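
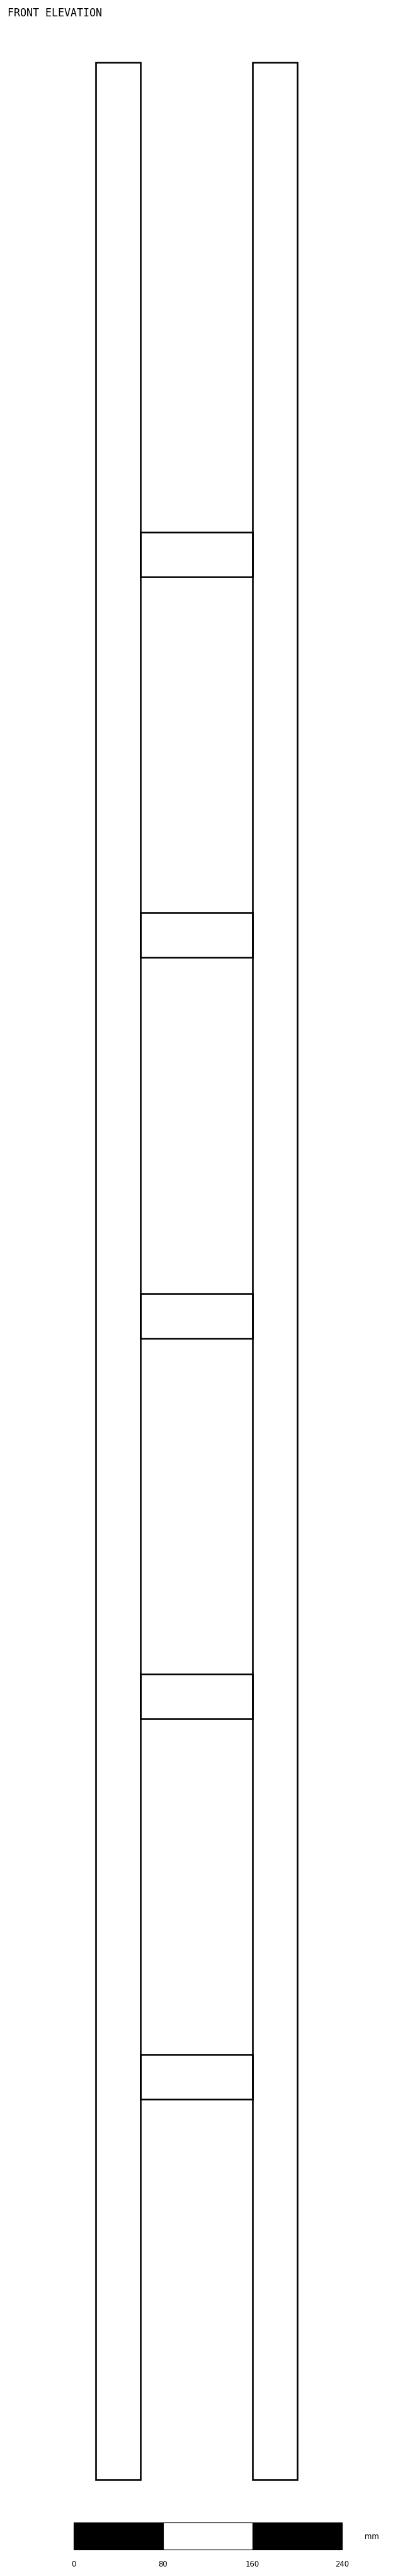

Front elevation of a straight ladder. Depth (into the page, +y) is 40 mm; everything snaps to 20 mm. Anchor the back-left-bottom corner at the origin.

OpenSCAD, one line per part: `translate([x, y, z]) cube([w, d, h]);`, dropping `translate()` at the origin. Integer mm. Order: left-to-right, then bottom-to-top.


cube([40, 40, 2160]);
translate([40, 0, 340]) cube([100, 40, 40]);
translate([40, 0, 680]) cube([100, 40, 40]);
translate([40, 0, 1020]) cube([100, 40, 40]);
translate([40, 0, 1360]) cube([100, 40, 40]);
translate([40, 0, 1700]) cube([100, 40, 40]);
translate([140, 0, 0]) cube([40, 40, 2160]);


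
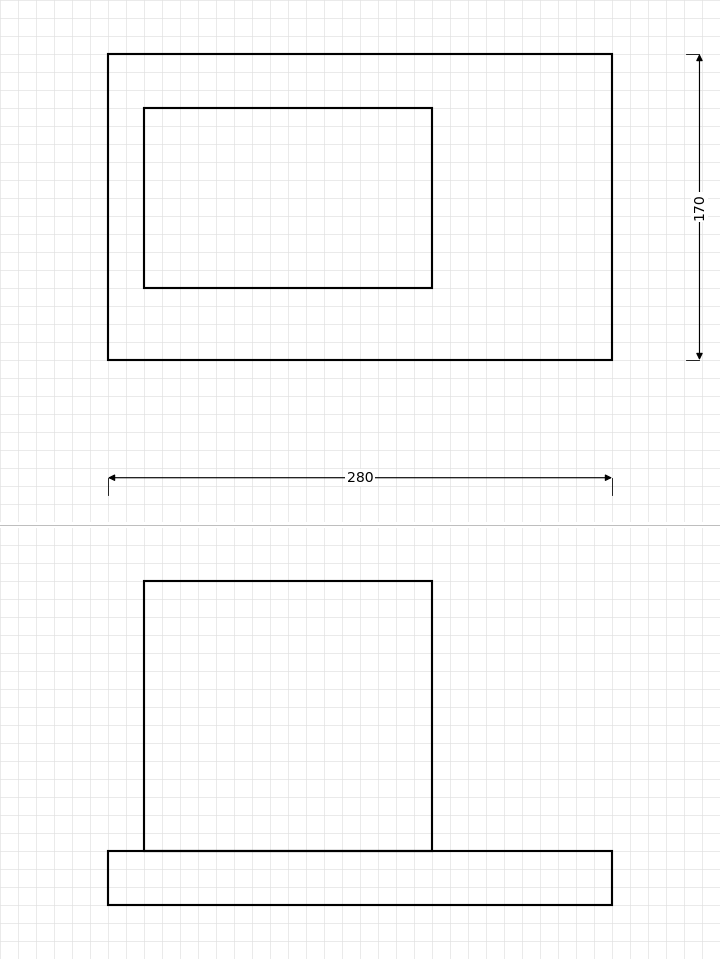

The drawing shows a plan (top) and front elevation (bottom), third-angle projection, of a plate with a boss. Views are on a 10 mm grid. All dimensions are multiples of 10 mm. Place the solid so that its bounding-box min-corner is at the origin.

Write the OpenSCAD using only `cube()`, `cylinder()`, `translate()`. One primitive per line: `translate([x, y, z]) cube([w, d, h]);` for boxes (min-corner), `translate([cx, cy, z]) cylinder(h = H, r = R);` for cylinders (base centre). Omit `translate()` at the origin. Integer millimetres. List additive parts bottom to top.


cube([280, 170, 30]);
translate([20, 40, 30]) cube([160, 100, 150]);


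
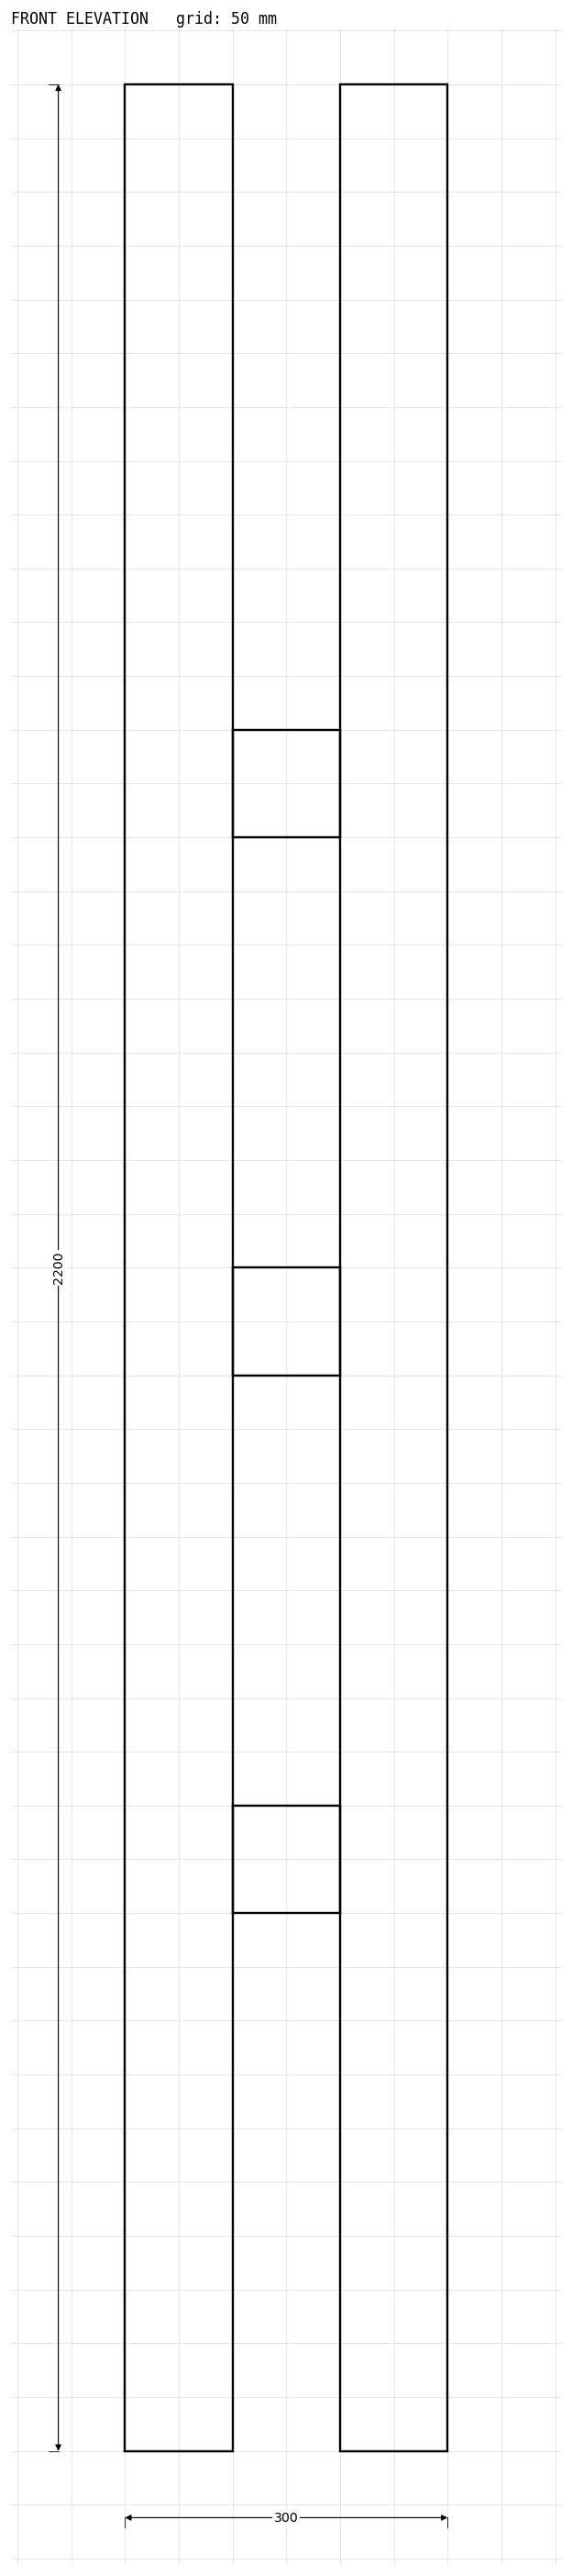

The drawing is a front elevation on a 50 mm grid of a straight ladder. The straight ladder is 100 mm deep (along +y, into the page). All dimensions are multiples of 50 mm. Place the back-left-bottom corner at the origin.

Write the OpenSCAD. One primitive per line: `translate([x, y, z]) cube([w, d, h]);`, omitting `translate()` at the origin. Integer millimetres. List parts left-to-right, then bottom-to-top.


cube([100, 100, 2200]);
translate([100, 0, 500]) cube([100, 100, 100]);
translate([100, 0, 1000]) cube([100, 100, 100]);
translate([100, 0, 1500]) cube([100, 100, 100]);
translate([200, 0, 0]) cube([100, 100, 2200]);


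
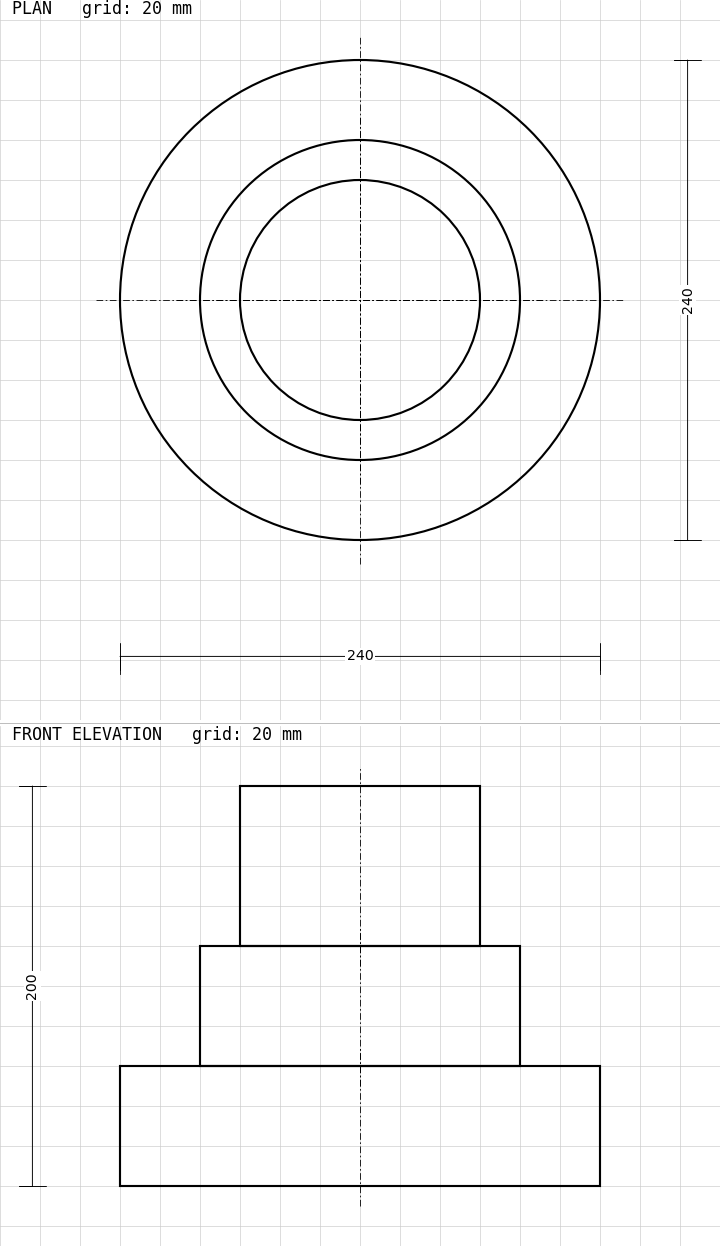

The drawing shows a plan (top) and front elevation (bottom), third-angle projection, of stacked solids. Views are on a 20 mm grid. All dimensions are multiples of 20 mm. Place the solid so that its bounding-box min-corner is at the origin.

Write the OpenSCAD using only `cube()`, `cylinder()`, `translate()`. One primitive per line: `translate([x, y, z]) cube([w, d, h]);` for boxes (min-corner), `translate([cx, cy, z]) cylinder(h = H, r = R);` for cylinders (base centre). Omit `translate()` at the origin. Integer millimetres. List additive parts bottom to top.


translate([120, 120, 0]) cylinder(h = 60, r = 120);
translate([120, 120, 60]) cylinder(h = 60, r = 80);
translate([120, 120, 120]) cylinder(h = 80, r = 60);


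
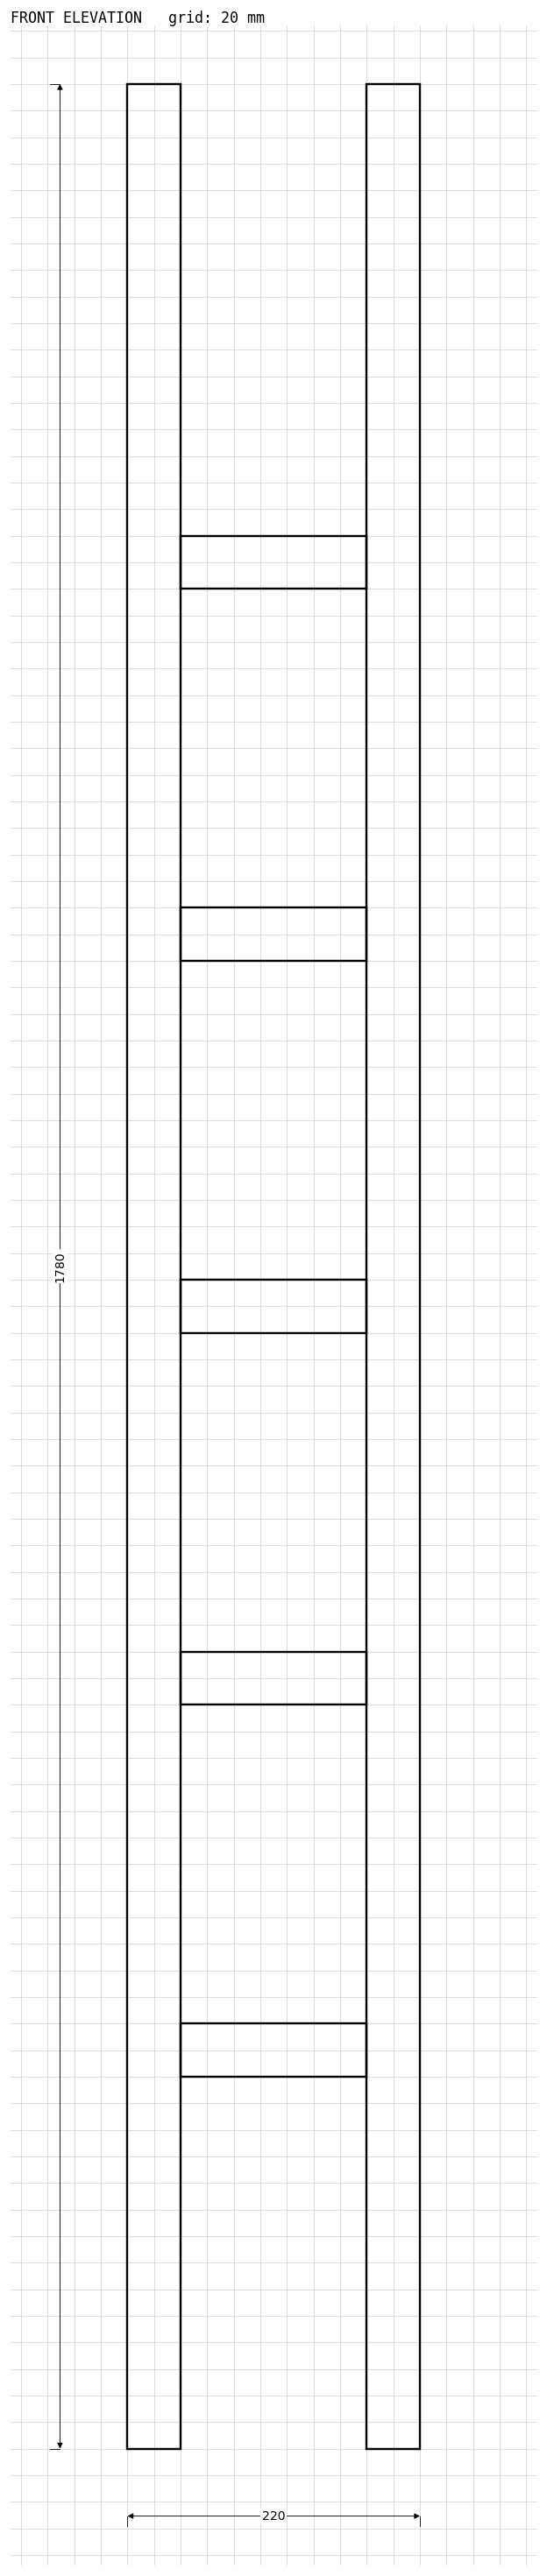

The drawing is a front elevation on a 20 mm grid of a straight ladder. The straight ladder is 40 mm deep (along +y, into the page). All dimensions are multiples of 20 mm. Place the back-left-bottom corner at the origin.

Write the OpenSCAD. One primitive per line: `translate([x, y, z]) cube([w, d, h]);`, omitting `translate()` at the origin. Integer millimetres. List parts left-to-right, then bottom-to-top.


cube([40, 40, 1780]);
translate([40, 0, 280]) cube([140, 40, 40]);
translate([40, 0, 560]) cube([140, 40, 40]);
translate([40, 0, 840]) cube([140, 40, 40]);
translate([40, 0, 1120]) cube([140, 40, 40]);
translate([40, 0, 1400]) cube([140, 40, 40]);
translate([180, 0, 0]) cube([40, 40, 1780]);


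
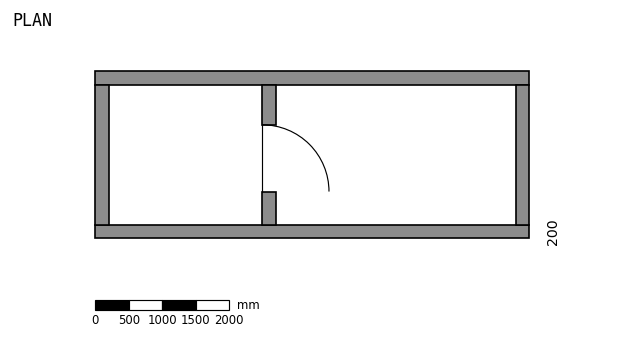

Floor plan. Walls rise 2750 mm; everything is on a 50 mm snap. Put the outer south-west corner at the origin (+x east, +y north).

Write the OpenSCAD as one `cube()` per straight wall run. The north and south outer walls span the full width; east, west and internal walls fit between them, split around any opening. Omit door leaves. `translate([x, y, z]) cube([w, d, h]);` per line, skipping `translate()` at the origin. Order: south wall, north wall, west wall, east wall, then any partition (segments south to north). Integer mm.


cube([6500, 200, 2750]);
translate([0, 2300, 0]) cube([6500, 200, 2750]);
translate([0, 200, 0]) cube([200, 2100, 2750]);
translate([6300, 200, 0]) cube([200, 2100, 2750]);
translate([2500, 200, 0]) cube([200, 500, 2750]);
translate([2500, 1700, 0]) cube([200, 600, 2750]);


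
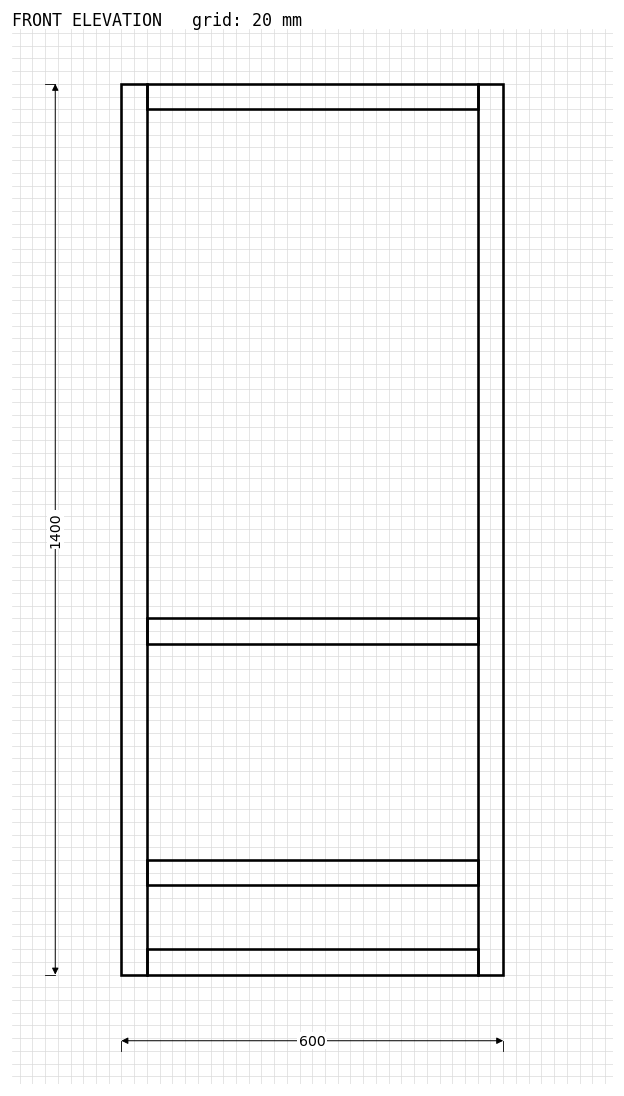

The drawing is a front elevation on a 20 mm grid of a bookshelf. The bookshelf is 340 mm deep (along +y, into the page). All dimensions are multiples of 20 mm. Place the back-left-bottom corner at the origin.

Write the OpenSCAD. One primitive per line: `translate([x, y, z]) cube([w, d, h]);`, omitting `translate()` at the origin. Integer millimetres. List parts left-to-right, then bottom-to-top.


cube([40, 340, 1400]);
translate([40, 0, 0]) cube([520, 340, 40]);
translate([40, 0, 140]) cube([520, 340, 40]);
translate([40, 0, 520]) cube([520, 340, 40]);
translate([40, 0, 1360]) cube([520, 340, 40]);
translate([560, 0, 0]) cube([40, 340, 1400]);


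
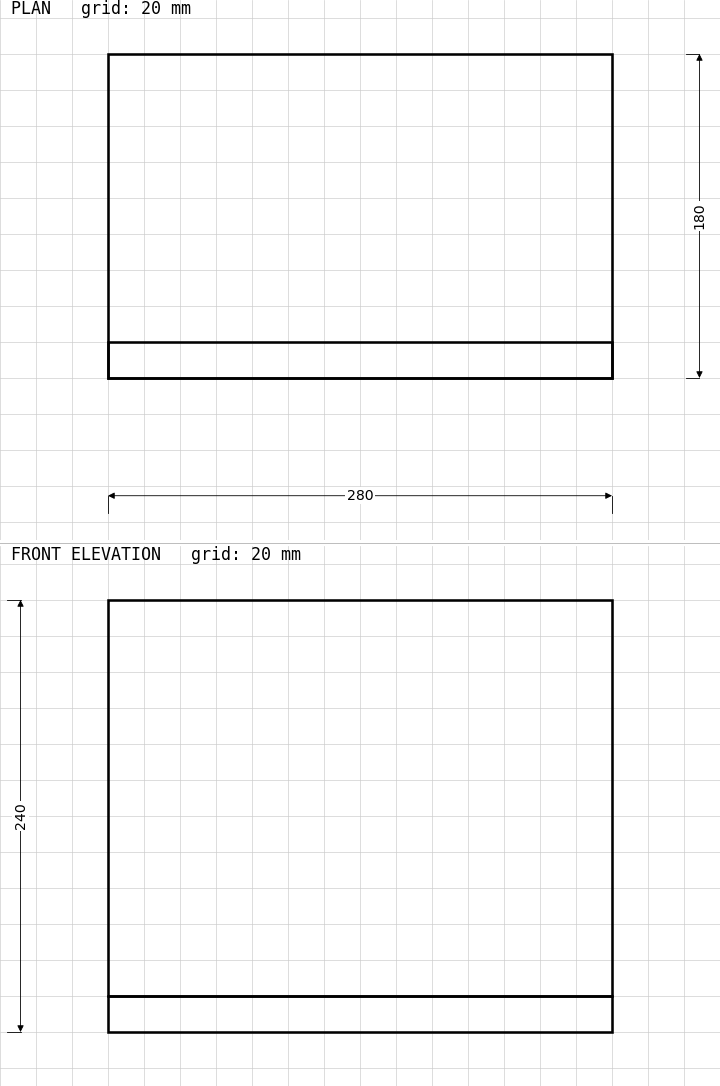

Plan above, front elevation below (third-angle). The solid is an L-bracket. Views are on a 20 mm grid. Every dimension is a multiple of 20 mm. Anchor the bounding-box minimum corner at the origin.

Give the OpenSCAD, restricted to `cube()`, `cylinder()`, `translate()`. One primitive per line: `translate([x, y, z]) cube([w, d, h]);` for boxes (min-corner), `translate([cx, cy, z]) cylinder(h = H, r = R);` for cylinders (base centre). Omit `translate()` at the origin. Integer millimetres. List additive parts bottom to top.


cube([280, 180, 20]);
translate([0, 0, 20]) cube([280, 20, 220]);


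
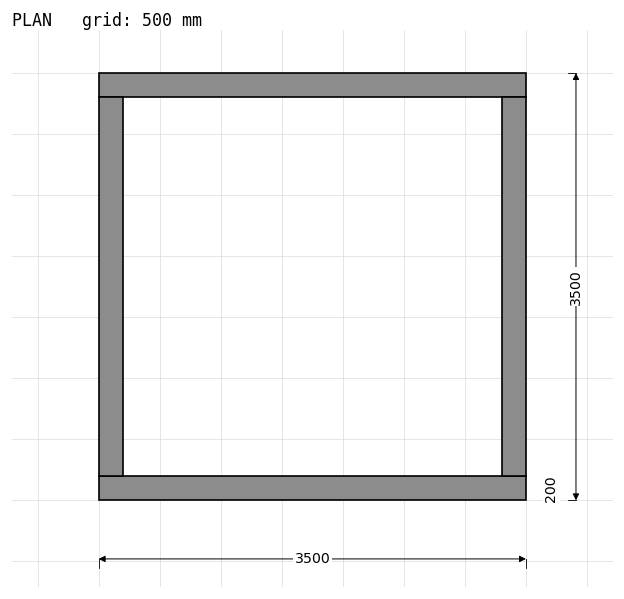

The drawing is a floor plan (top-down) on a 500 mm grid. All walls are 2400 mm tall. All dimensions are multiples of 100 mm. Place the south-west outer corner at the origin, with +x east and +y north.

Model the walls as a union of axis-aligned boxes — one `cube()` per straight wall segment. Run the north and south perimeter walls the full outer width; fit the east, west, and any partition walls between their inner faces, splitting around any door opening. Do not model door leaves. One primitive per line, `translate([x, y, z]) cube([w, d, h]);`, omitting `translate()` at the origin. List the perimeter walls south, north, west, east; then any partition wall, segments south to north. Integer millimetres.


cube([3500, 200, 2400]);
translate([0, 3300, 0]) cube([3500, 200, 2400]);
translate([0, 200, 0]) cube([200, 3100, 2400]);
translate([3300, 200, 0]) cube([200, 3100, 2400]);


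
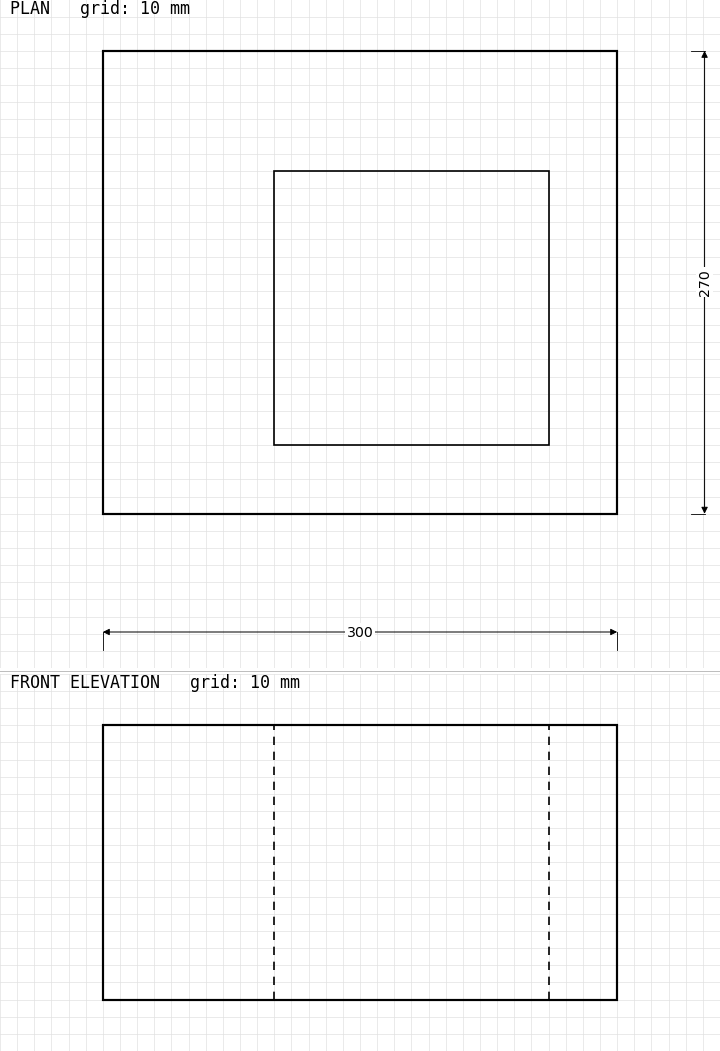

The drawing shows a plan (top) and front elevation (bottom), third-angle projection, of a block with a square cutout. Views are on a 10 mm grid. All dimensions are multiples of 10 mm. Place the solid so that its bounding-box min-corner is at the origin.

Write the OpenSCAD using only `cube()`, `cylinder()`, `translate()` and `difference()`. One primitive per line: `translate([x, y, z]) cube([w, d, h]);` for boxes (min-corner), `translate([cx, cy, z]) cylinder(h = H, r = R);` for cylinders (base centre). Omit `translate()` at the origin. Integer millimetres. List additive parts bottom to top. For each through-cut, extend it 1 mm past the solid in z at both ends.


difference() {
  cube([300, 270, 160]);
  translate([100, 40, -1]) cube([160, 160, 162]);
}


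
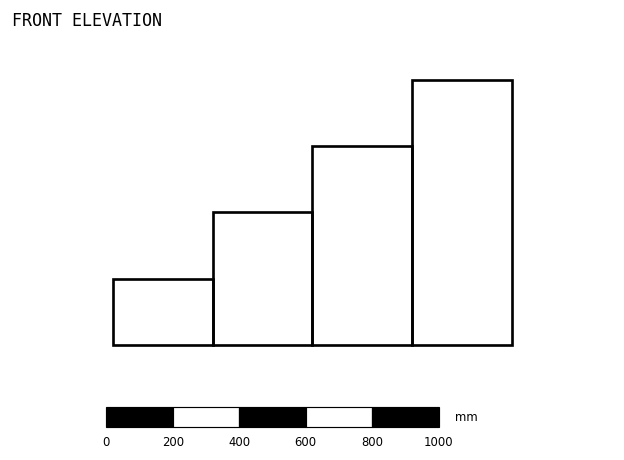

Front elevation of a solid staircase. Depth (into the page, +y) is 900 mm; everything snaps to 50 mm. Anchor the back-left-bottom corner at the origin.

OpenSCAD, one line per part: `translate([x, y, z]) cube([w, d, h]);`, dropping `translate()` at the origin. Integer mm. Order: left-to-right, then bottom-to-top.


cube([300, 900, 200]);
translate([300, 0, 0]) cube([300, 900, 400]);
translate([600, 0, 0]) cube([300, 900, 600]);
translate([900, 0, 0]) cube([300, 900, 800]);


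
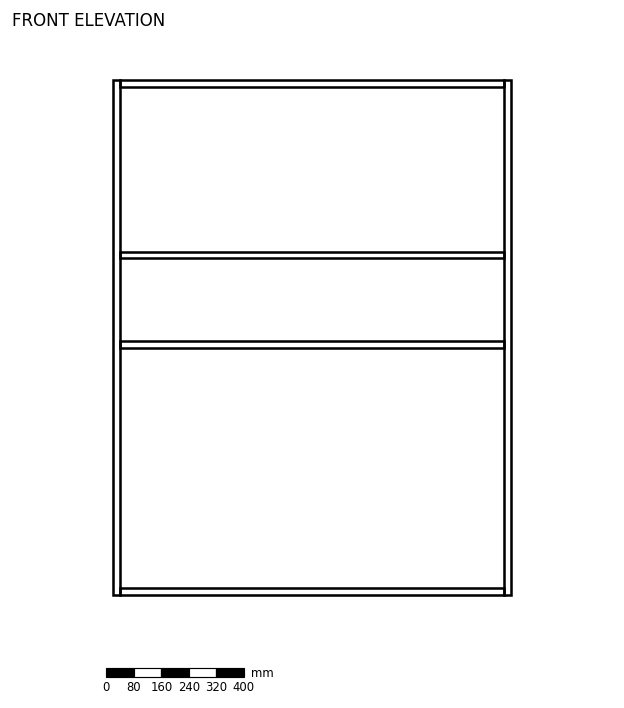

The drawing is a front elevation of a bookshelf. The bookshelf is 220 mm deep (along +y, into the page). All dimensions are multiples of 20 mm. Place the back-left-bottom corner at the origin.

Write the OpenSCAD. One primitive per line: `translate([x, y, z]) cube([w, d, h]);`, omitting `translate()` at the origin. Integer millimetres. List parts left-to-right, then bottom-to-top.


cube([20, 220, 1500]);
translate([20, 0, 0]) cube([1120, 220, 20]);
translate([20, 0, 720]) cube([1120, 220, 20]);
translate([20, 0, 980]) cube([1120, 220, 20]);
translate([20, 0, 1480]) cube([1120, 220, 20]);
translate([1140, 0, 0]) cube([20, 220, 1500]);


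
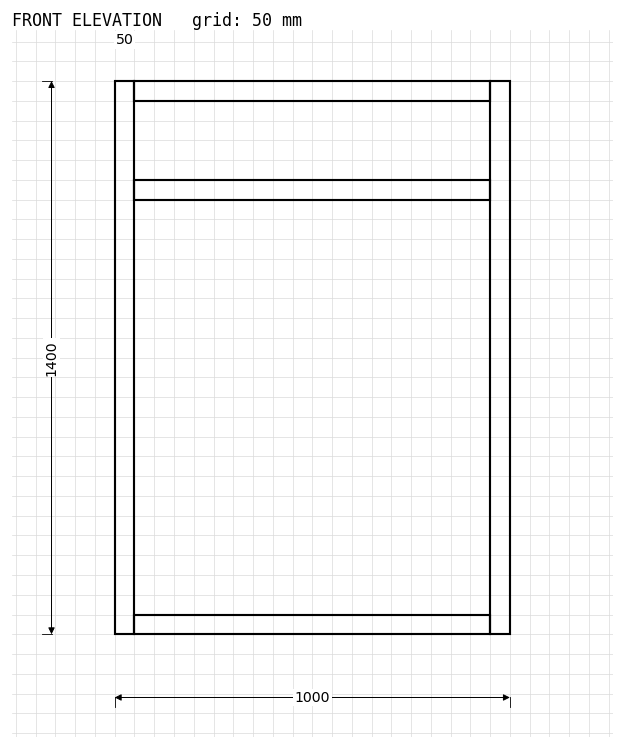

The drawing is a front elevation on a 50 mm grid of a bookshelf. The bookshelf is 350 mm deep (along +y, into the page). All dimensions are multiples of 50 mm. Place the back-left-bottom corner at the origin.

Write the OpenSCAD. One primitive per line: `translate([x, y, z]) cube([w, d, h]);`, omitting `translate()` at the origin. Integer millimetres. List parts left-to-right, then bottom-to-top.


cube([50, 350, 1400]);
translate([50, 0, 0]) cube([900, 350, 50]);
translate([50, 0, 1100]) cube([900, 350, 50]);
translate([50, 0, 1350]) cube([900, 350, 50]);
translate([950, 0, 0]) cube([50, 350, 1400]);


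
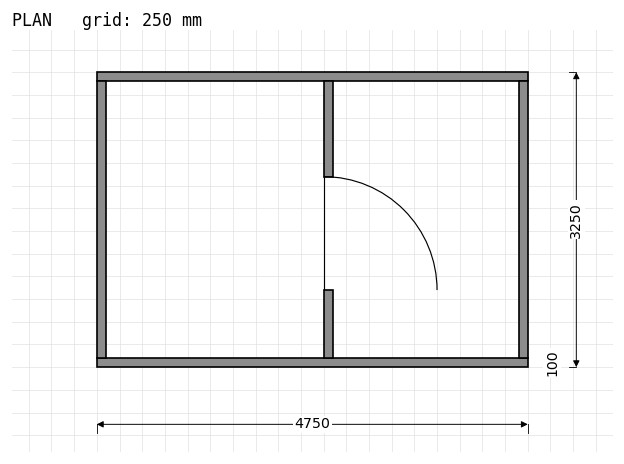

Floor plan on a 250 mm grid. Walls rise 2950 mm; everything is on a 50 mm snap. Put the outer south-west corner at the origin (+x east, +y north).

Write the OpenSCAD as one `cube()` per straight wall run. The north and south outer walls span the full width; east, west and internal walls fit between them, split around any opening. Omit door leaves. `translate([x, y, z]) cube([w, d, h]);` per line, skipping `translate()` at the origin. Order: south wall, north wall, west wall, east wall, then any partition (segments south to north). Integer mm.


cube([4750, 100, 2950]);
translate([0, 3150, 0]) cube([4750, 100, 2950]);
translate([0, 100, 0]) cube([100, 3050, 2950]);
translate([4650, 100, 0]) cube([100, 3050, 2950]);
translate([2500, 100, 0]) cube([100, 750, 2950]);
translate([2500, 2100, 0]) cube([100, 1050, 2950]);


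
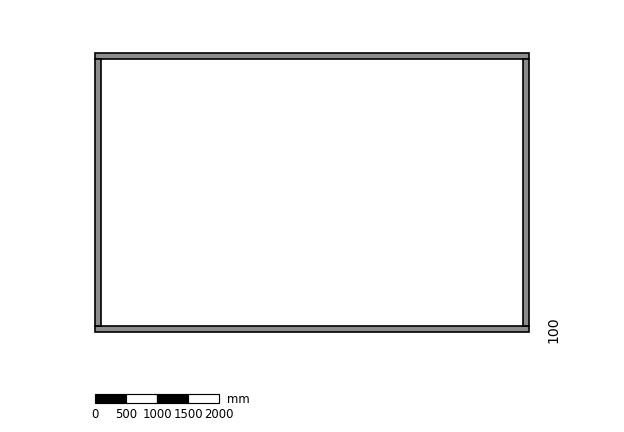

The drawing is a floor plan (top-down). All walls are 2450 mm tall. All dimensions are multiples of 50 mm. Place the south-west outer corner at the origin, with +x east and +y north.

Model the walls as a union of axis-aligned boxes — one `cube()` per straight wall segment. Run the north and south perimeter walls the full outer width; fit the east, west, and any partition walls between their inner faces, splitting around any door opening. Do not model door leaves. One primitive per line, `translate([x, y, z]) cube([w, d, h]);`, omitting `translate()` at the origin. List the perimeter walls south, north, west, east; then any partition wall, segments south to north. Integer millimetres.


cube([7000, 100, 2450]);
translate([0, 4400, 0]) cube([7000, 100, 2450]);
translate([0, 100, 0]) cube([100, 4300, 2450]);
translate([6900, 100, 0]) cube([100, 4300, 2450]);


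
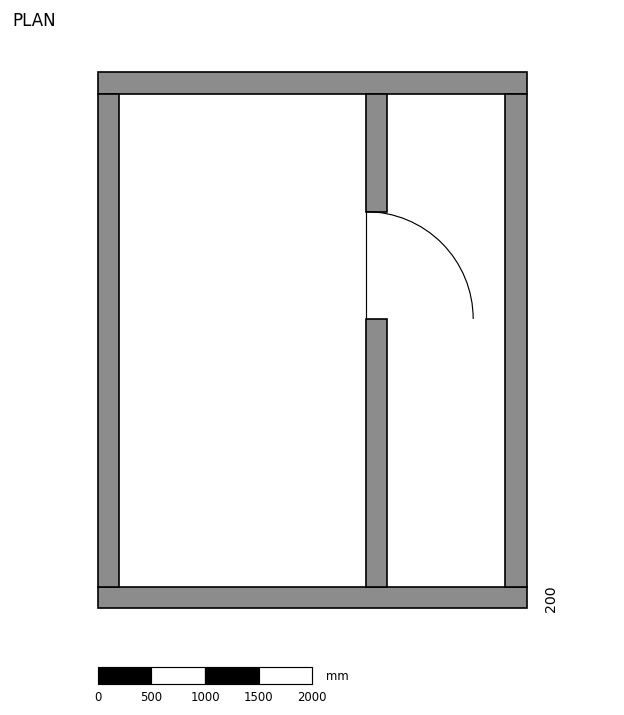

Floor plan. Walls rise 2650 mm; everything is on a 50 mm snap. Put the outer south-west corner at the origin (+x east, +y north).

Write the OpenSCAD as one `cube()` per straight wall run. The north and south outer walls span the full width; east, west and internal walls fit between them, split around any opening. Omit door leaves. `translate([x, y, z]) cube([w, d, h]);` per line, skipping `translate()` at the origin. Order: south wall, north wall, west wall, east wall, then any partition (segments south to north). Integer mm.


cube([4000, 200, 2650]);
translate([0, 4800, 0]) cube([4000, 200, 2650]);
translate([0, 200, 0]) cube([200, 4600, 2650]);
translate([3800, 200, 0]) cube([200, 4600, 2650]);
translate([2500, 200, 0]) cube([200, 2500, 2650]);
translate([2500, 3700, 0]) cube([200, 1100, 2650]);


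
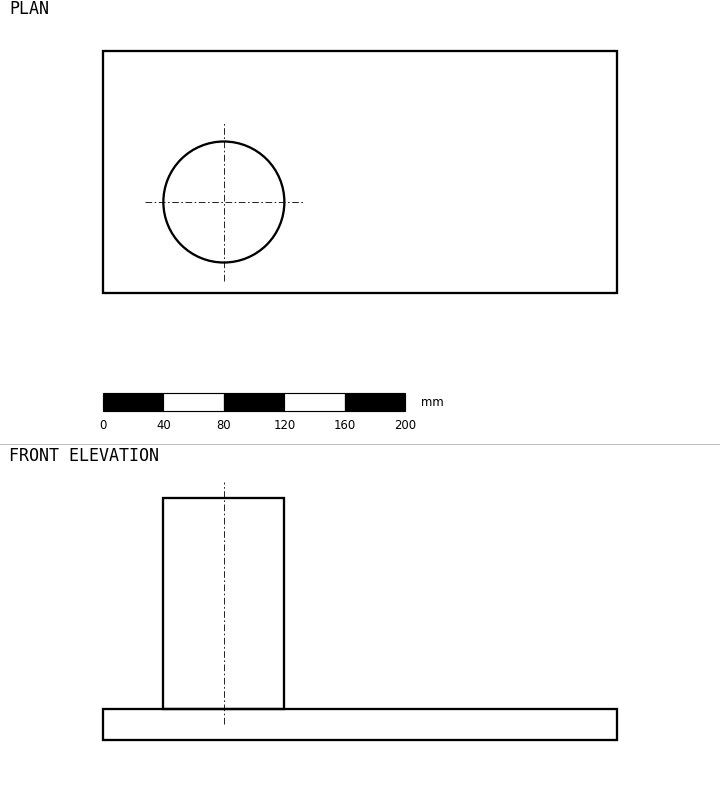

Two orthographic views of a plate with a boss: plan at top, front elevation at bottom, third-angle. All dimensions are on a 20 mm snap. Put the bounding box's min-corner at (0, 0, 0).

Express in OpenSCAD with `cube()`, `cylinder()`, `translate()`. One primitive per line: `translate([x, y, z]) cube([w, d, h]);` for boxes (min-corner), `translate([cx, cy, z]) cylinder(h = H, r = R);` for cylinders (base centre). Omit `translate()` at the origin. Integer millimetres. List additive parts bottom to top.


cube([340, 160, 20]);
translate([80, 60, 20]) cylinder(h = 140, r = 40);


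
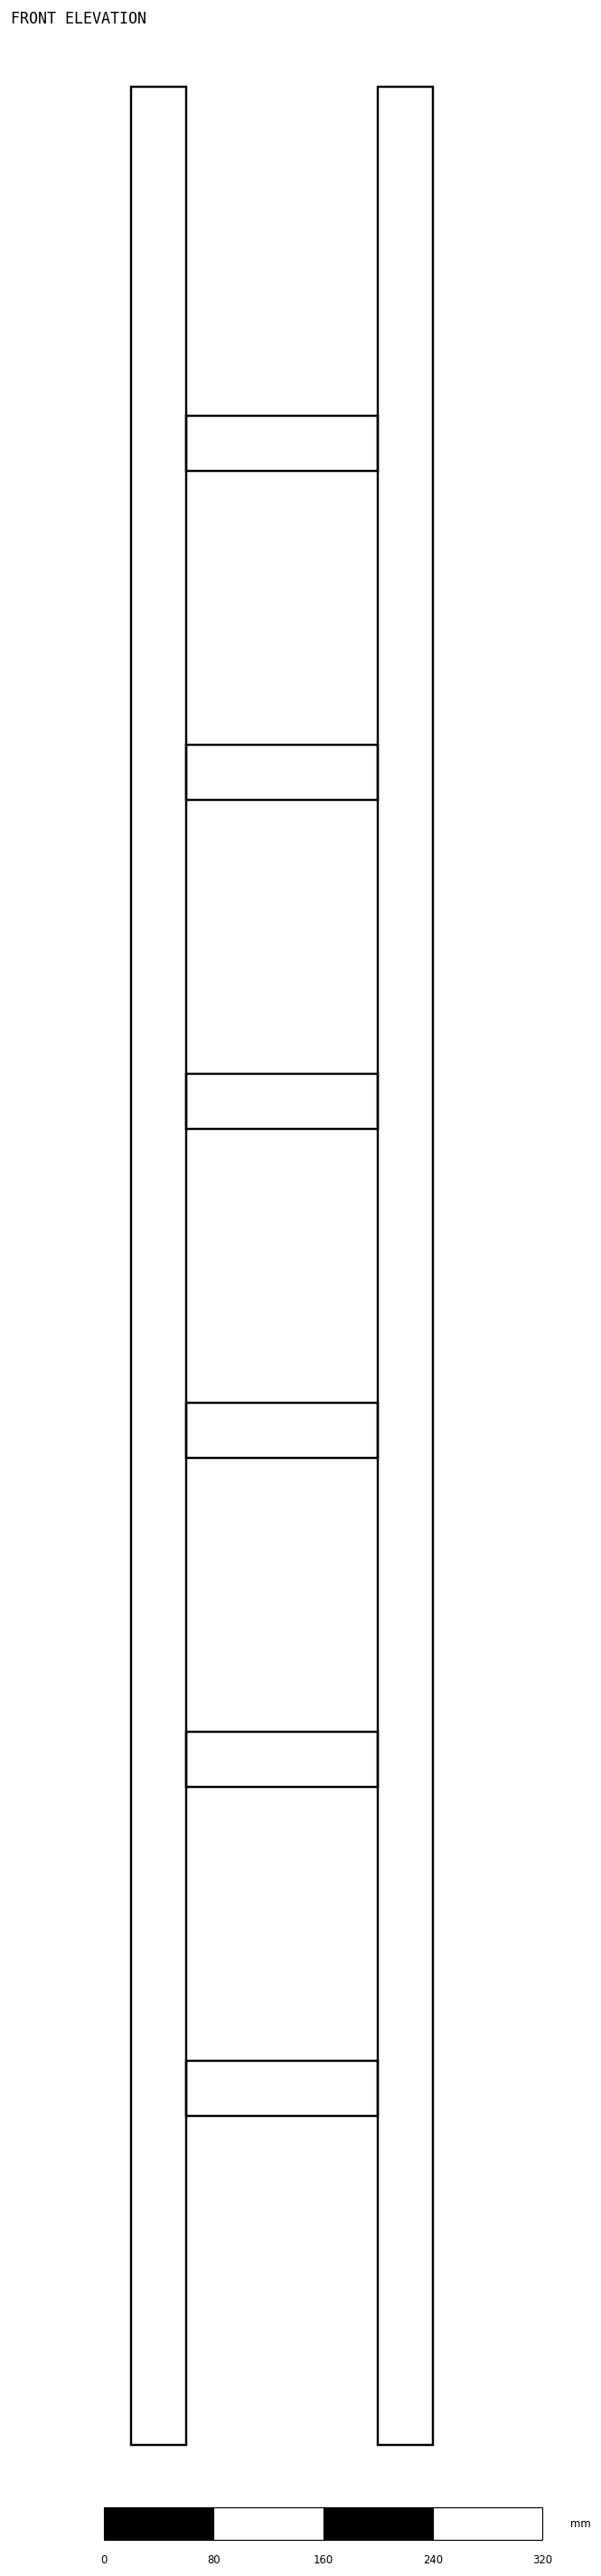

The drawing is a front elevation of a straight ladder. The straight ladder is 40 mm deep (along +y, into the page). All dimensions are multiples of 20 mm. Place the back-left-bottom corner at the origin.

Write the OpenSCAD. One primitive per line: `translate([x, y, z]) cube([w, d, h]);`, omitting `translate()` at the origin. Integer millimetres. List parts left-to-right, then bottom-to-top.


cube([40, 40, 1720]);
translate([40, 0, 240]) cube([140, 40, 40]);
translate([40, 0, 480]) cube([140, 40, 40]);
translate([40, 0, 720]) cube([140, 40, 40]);
translate([40, 0, 960]) cube([140, 40, 40]);
translate([40, 0, 1200]) cube([140, 40, 40]);
translate([40, 0, 1440]) cube([140, 40, 40]);
translate([180, 0, 0]) cube([40, 40, 1720]);


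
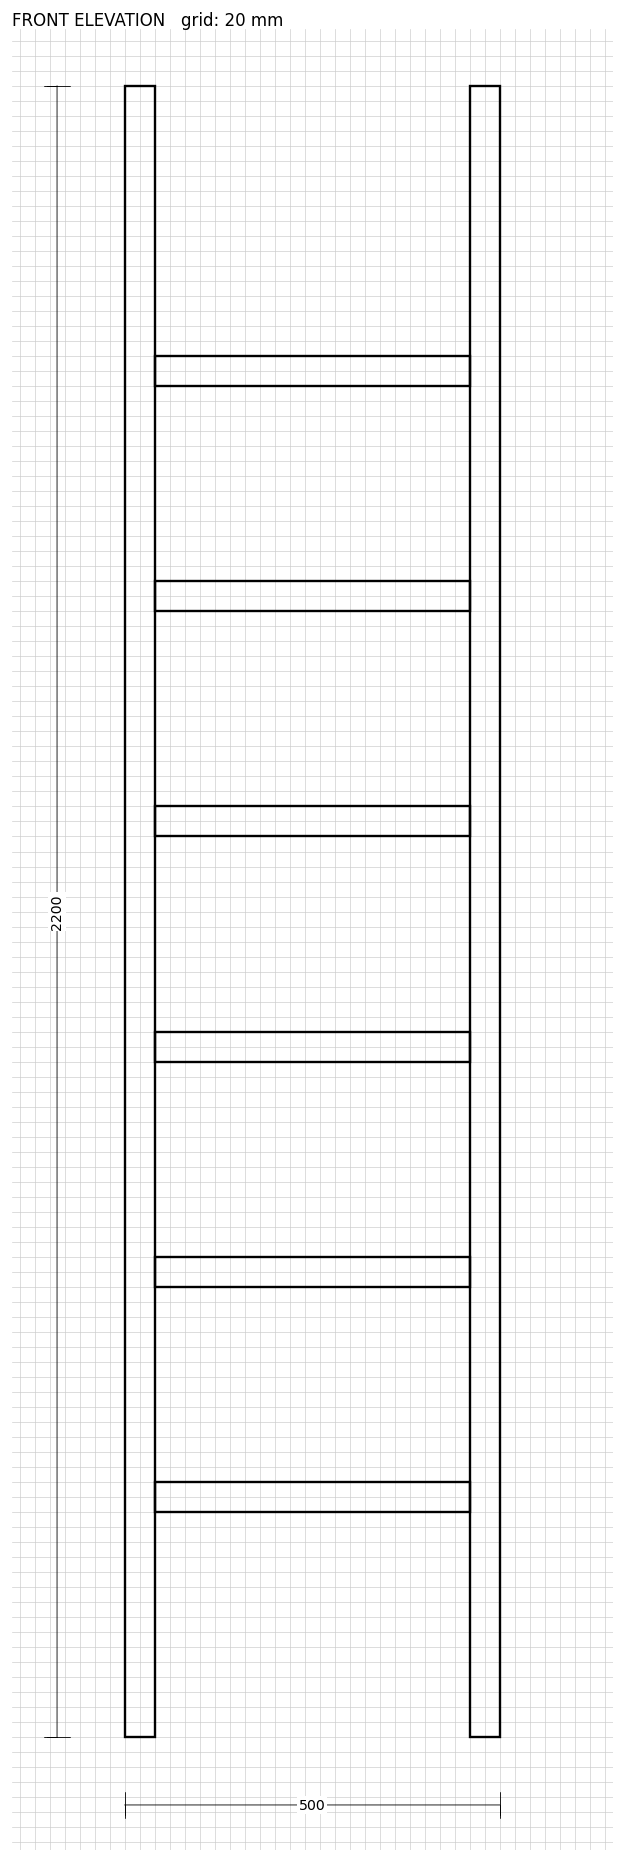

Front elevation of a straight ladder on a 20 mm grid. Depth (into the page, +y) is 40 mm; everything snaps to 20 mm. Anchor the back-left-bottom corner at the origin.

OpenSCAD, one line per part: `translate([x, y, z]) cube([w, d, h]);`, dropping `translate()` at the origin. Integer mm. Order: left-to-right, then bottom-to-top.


cube([40, 40, 2200]);
translate([40, 0, 300]) cube([420, 40, 40]);
translate([40, 0, 600]) cube([420, 40, 40]);
translate([40, 0, 900]) cube([420, 40, 40]);
translate([40, 0, 1200]) cube([420, 40, 40]);
translate([40, 0, 1500]) cube([420, 40, 40]);
translate([40, 0, 1800]) cube([420, 40, 40]);
translate([460, 0, 0]) cube([40, 40, 2200]);


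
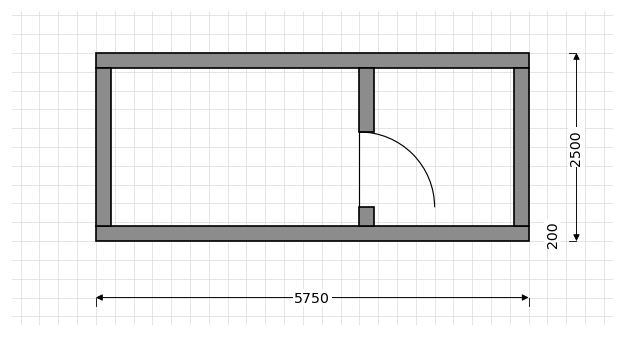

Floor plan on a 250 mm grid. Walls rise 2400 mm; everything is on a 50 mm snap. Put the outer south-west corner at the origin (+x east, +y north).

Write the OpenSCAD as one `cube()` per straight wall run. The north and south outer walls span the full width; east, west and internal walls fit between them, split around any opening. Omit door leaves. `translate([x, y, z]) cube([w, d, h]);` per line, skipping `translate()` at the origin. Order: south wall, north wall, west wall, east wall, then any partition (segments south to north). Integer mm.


cube([5750, 200, 2400]);
translate([0, 2300, 0]) cube([5750, 200, 2400]);
translate([0, 200, 0]) cube([200, 2100, 2400]);
translate([5550, 200, 0]) cube([200, 2100, 2400]);
translate([3500, 200, 0]) cube([200, 250, 2400]);
translate([3500, 1450, 0]) cube([200, 850, 2400]);


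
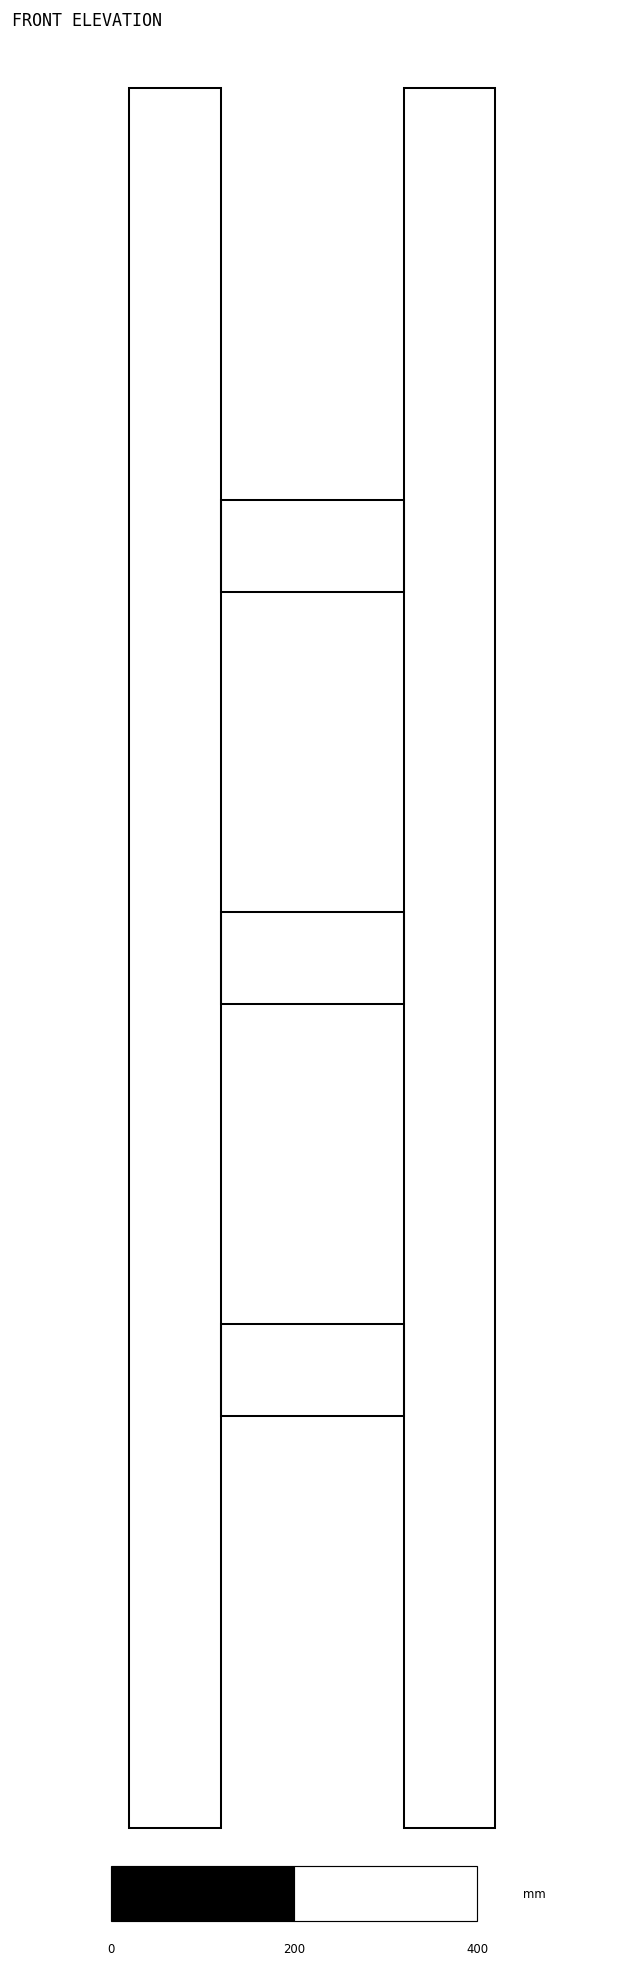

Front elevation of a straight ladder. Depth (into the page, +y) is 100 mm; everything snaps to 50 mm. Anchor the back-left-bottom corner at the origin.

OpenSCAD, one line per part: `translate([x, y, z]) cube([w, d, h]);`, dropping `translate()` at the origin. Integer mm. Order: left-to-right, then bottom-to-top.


cube([100, 100, 1900]);
translate([100, 0, 450]) cube([200, 100, 100]);
translate([100, 0, 900]) cube([200, 100, 100]);
translate([100, 0, 1350]) cube([200, 100, 100]);
translate([300, 0, 0]) cube([100, 100, 1900]);


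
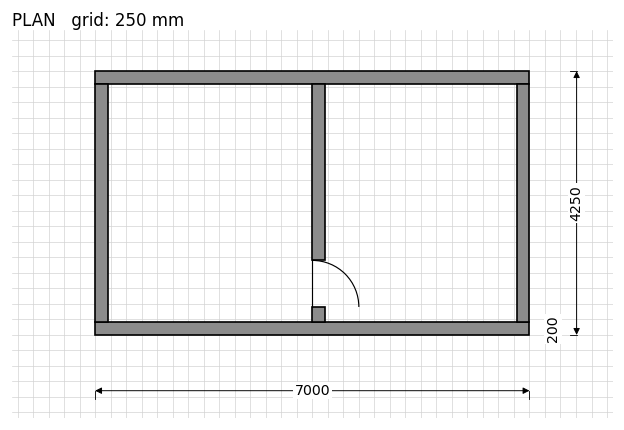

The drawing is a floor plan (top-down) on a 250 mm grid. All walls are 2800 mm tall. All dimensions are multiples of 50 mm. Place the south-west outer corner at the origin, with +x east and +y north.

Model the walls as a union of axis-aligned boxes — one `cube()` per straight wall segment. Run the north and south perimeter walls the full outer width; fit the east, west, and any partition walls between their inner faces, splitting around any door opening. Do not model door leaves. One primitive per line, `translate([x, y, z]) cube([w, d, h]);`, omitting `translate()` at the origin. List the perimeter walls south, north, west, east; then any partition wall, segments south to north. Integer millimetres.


cube([7000, 200, 2800]);
translate([0, 4050, 0]) cube([7000, 200, 2800]);
translate([0, 200, 0]) cube([200, 3850, 2800]);
translate([6800, 200, 0]) cube([200, 3850, 2800]);
translate([3500, 200, 0]) cube([200, 250, 2800]);
translate([3500, 1200, 0]) cube([200, 2850, 2800]);


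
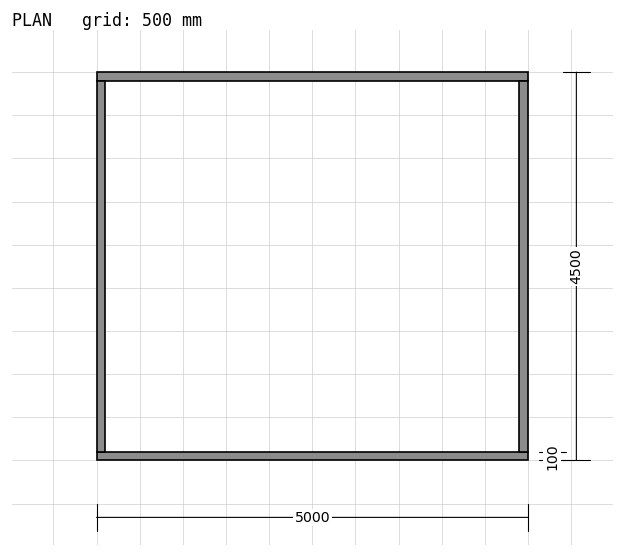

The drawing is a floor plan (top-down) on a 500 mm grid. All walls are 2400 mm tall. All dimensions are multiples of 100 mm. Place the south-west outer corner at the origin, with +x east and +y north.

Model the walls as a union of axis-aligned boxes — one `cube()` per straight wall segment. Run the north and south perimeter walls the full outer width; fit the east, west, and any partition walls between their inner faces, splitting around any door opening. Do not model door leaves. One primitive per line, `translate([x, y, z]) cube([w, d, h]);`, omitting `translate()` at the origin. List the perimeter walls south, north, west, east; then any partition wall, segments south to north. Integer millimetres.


cube([5000, 100, 2400]);
translate([0, 4400, 0]) cube([5000, 100, 2400]);
translate([0, 100, 0]) cube([100, 4300, 2400]);
translate([4900, 100, 0]) cube([100, 4300, 2400]);


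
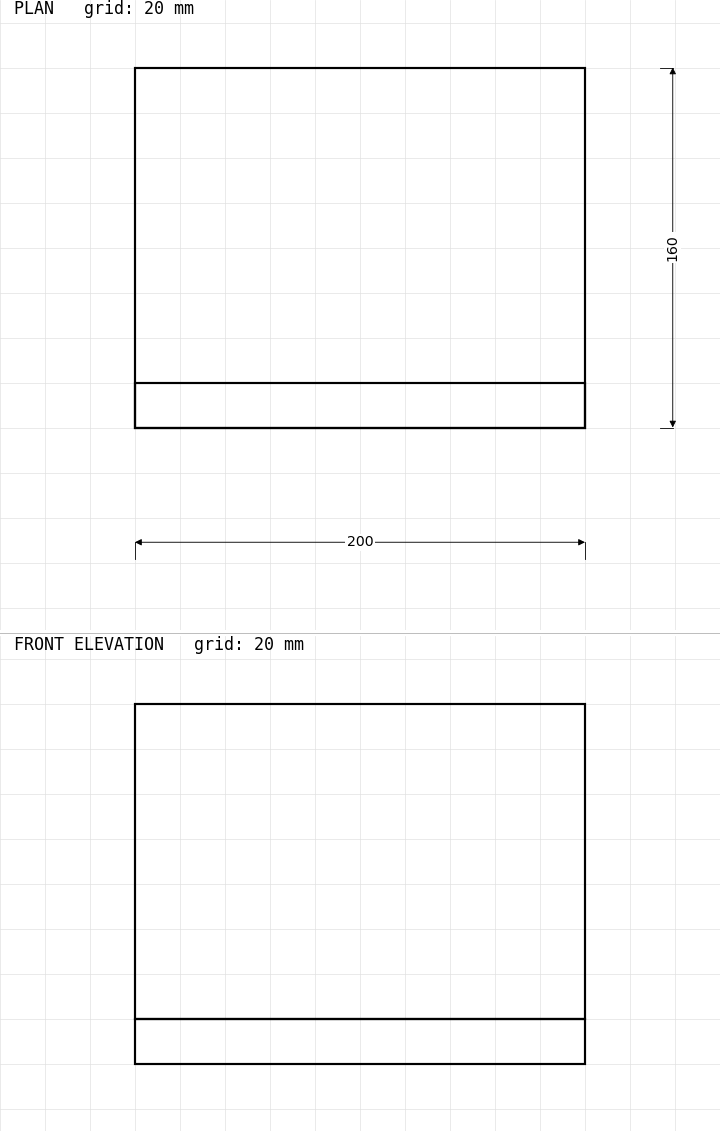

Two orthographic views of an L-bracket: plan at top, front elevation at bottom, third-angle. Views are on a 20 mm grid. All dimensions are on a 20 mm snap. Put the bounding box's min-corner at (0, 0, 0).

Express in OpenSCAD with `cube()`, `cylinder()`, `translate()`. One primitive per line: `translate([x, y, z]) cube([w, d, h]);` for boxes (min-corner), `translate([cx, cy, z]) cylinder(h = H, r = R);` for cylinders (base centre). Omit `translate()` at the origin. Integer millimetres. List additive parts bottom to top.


cube([200, 160, 20]);
translate([0, 0, 20]) cube([200, 20, 140]);


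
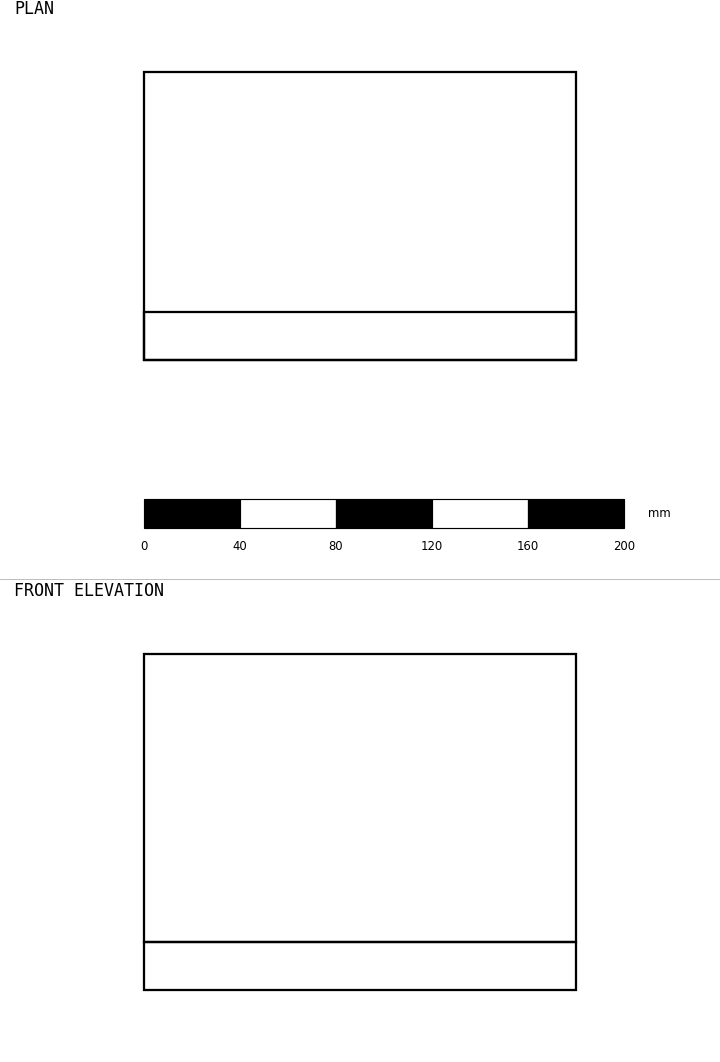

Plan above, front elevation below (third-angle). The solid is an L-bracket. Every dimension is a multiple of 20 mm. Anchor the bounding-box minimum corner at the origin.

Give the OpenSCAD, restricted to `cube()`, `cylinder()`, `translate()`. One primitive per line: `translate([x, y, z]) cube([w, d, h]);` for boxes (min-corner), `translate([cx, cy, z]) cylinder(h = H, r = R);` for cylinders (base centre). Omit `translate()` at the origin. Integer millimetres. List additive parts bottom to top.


cube([180, 120, 20]);
translate([0, 0, 20]) cube([180, 20, 120]);


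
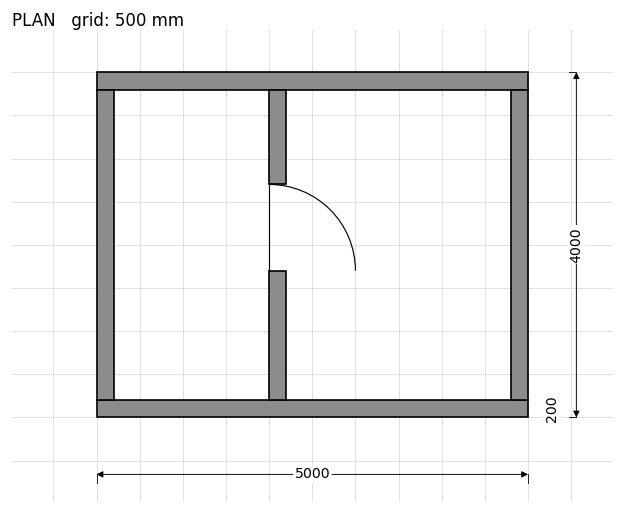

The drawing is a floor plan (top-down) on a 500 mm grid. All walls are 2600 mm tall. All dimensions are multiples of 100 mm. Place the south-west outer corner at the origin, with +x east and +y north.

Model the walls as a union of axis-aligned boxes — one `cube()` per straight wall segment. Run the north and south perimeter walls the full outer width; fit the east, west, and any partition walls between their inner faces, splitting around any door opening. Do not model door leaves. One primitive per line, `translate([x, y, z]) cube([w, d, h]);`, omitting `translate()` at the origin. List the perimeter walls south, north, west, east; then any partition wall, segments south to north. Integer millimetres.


cube([5000, 200, 2600]);
translate([0, 3800, 0]) cube([5000, 200, 2600]);
translate([0, 200, 0]) cube([200, 3600, 2600]);
translate([4800, 200, 0]) cube([200, 3600, 2600]);
translate([2000, 200, 0]) cube([200, 1500, 2600]);
translate([2000, 2700, 0]) cube([200, 1100, 2600]);


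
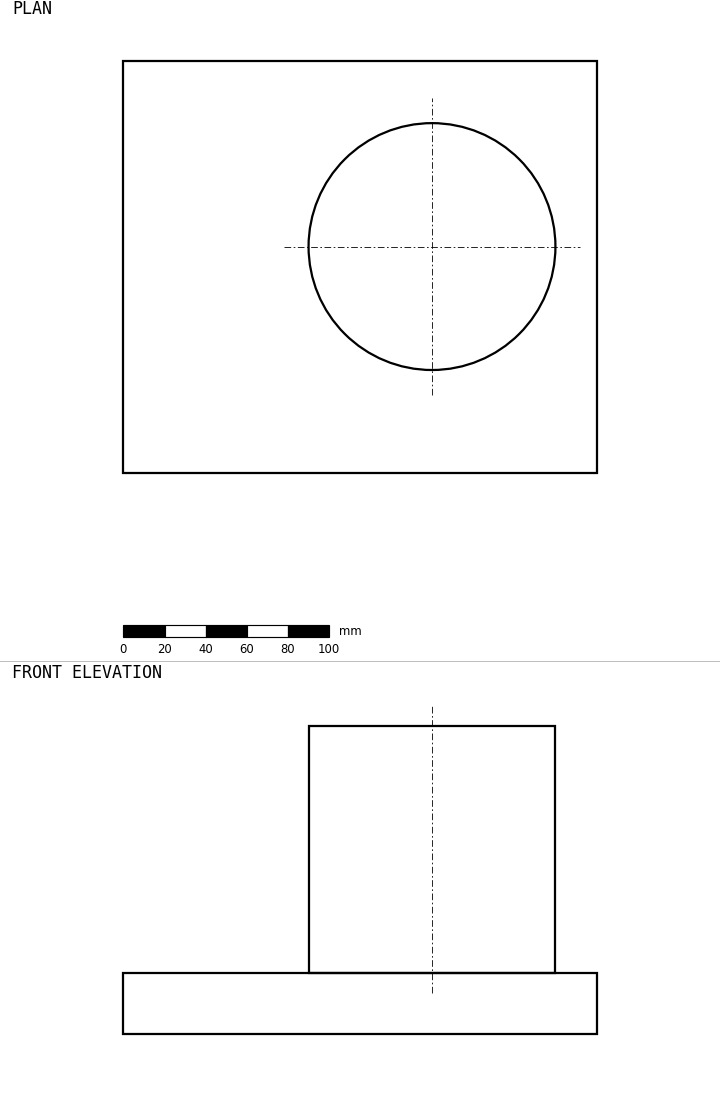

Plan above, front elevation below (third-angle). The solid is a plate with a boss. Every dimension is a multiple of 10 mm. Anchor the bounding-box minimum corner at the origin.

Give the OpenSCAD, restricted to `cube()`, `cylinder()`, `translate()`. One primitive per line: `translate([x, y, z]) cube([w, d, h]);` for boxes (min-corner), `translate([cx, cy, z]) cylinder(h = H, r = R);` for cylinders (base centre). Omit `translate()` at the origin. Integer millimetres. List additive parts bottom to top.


cube([230, 200, 30]);
translate([150, 110, 30]) cylinder(h = 120, r = 60);


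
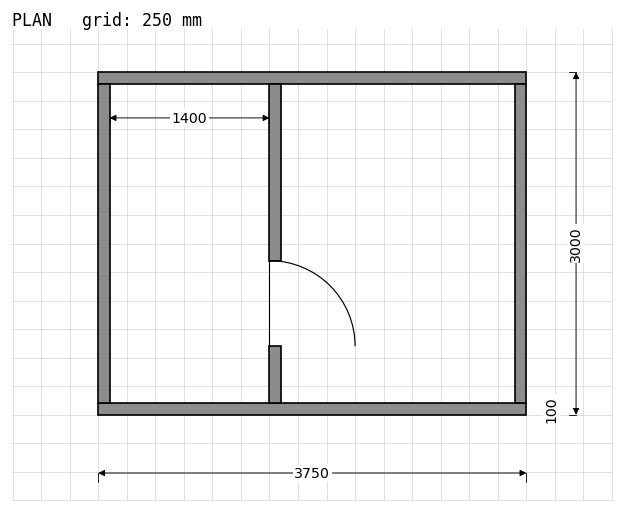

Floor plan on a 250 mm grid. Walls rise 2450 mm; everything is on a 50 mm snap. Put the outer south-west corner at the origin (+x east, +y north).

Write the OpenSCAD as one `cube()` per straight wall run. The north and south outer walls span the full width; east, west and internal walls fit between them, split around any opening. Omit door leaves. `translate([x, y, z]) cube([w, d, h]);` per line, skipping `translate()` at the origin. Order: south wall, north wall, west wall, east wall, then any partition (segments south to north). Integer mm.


cube([3750, 100, 2450]);
translate([0, 2900, 0]) cube([3750, 100, 2450]);
translate([0, 100, 0]) cube([100, 2800, 2450]);
translate([3650, 100, 0]) cube([100, 2800, 2450]);
translate([1500, 100, 0]) cube([100, 500, 2450]);
translate([1500, 1350, 0]) cube([100, 1550, 2450]);


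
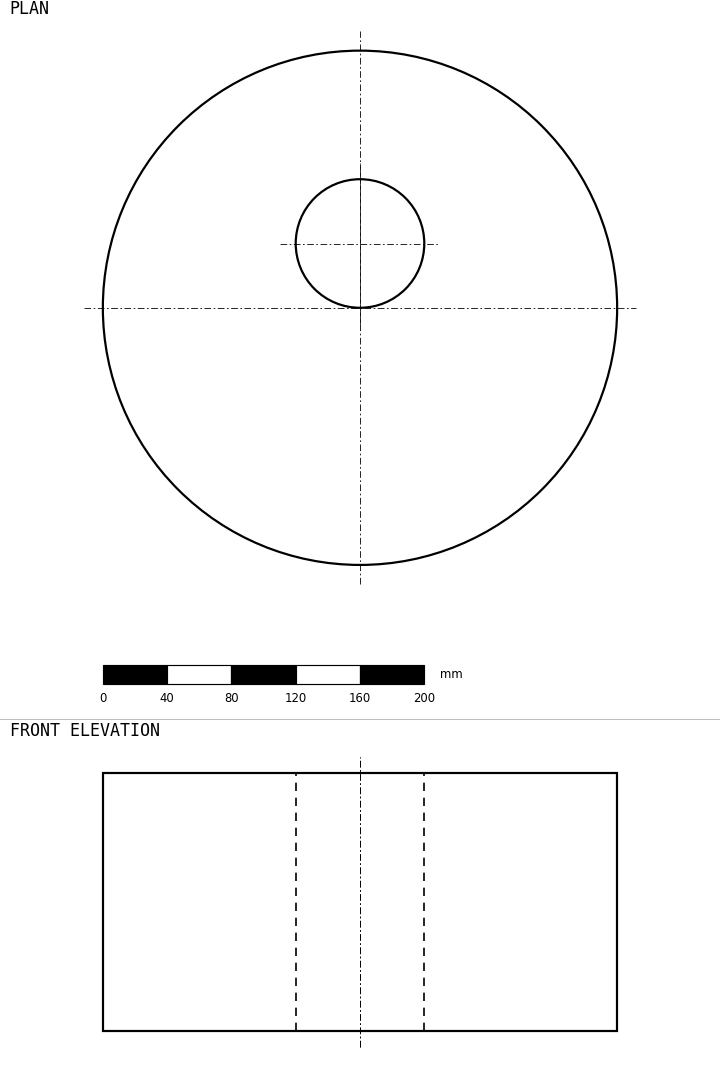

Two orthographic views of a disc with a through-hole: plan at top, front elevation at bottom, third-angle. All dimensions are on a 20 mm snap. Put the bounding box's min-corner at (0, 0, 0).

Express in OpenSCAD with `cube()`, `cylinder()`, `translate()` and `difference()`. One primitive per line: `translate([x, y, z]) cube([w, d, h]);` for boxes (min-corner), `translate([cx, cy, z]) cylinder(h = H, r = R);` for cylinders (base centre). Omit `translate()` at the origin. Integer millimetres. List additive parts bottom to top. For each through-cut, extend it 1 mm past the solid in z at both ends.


difference() {
  translate([160, 160, 0]) cylinder(h = 160, r = 160);
  translate([160, 200, -1]) cylinder(h = 162, r = 40);
}


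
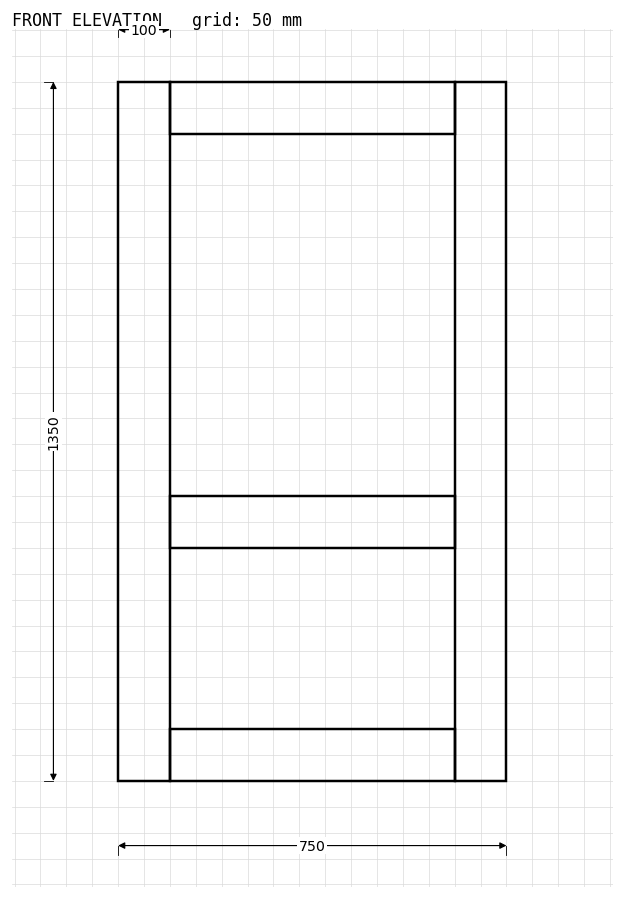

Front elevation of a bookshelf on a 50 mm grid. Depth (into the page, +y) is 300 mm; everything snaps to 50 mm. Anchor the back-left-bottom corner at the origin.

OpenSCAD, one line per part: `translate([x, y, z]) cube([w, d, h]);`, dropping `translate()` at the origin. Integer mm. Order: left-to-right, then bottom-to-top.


cube([100, 300, 1350]);
translate([100, 0, 0]) cube([550, 300, 100]);
translate([100, 0, 450]) cube([550, 300, 100]);
translate([100, 0, 1250]) cube([550, 300, 100]);
translate([650, 0, 0]) cube([100, 300, 1350]);


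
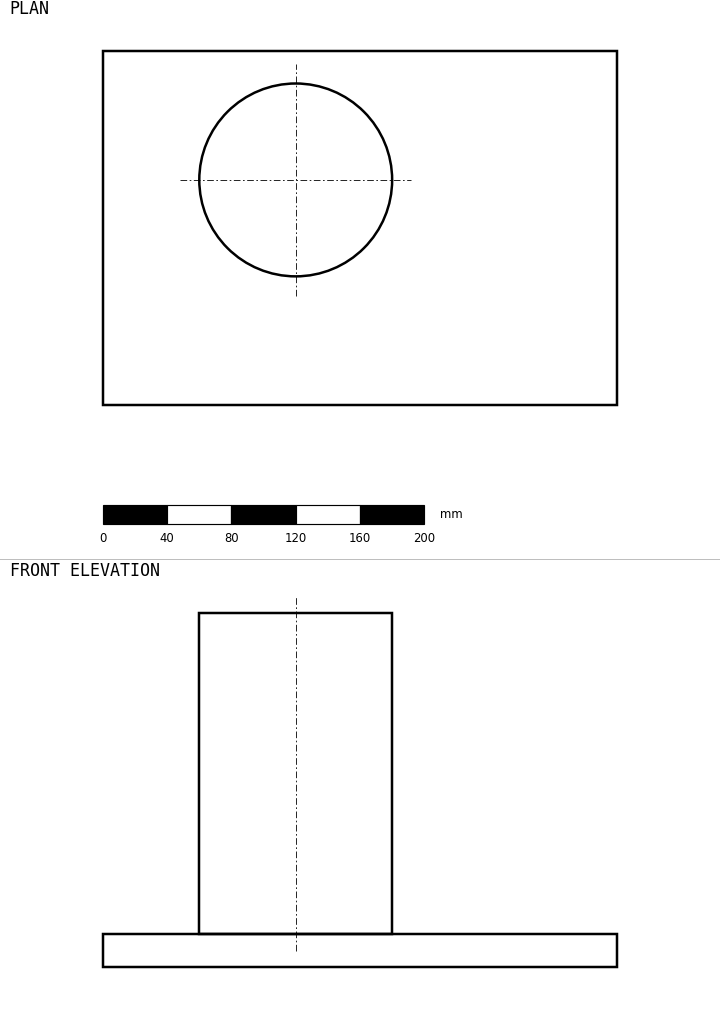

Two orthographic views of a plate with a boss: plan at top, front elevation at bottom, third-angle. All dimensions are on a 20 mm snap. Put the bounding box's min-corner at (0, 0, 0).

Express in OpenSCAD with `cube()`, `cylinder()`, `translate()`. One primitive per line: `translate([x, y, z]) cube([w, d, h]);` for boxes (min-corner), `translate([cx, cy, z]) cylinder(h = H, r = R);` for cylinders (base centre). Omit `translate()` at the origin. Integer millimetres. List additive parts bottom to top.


cube([320, 220, 20]);
translate([120, 140, 20]) cylinder(h = 200, r = 60);


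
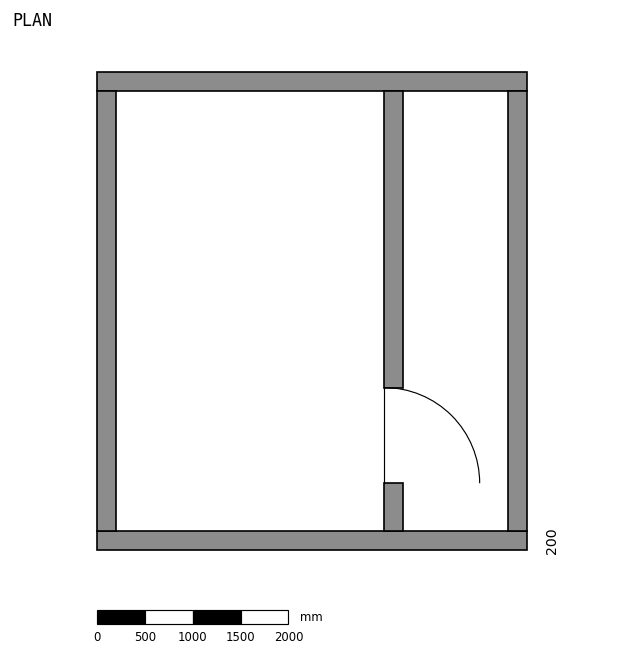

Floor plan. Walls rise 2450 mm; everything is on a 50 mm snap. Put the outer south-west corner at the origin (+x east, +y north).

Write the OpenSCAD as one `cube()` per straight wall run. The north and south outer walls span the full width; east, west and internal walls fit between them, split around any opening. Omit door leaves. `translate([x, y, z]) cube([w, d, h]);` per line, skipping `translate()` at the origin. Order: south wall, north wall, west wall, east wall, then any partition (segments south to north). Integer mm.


cube([4500, 200, 2450]);
translate([0, 4800, 0]) cube([4500, 200, 2450]);
translate([0, 200, 0]) cube([200, 4600, 2450]);
translate([4300, 200, 0]) cube([200, 4600, 2450]);
translate([3000, 200, 0]) cube([200, 500, 2450]);
translate([3000, 1700, 0]) cube([200, 3100, 2450]);


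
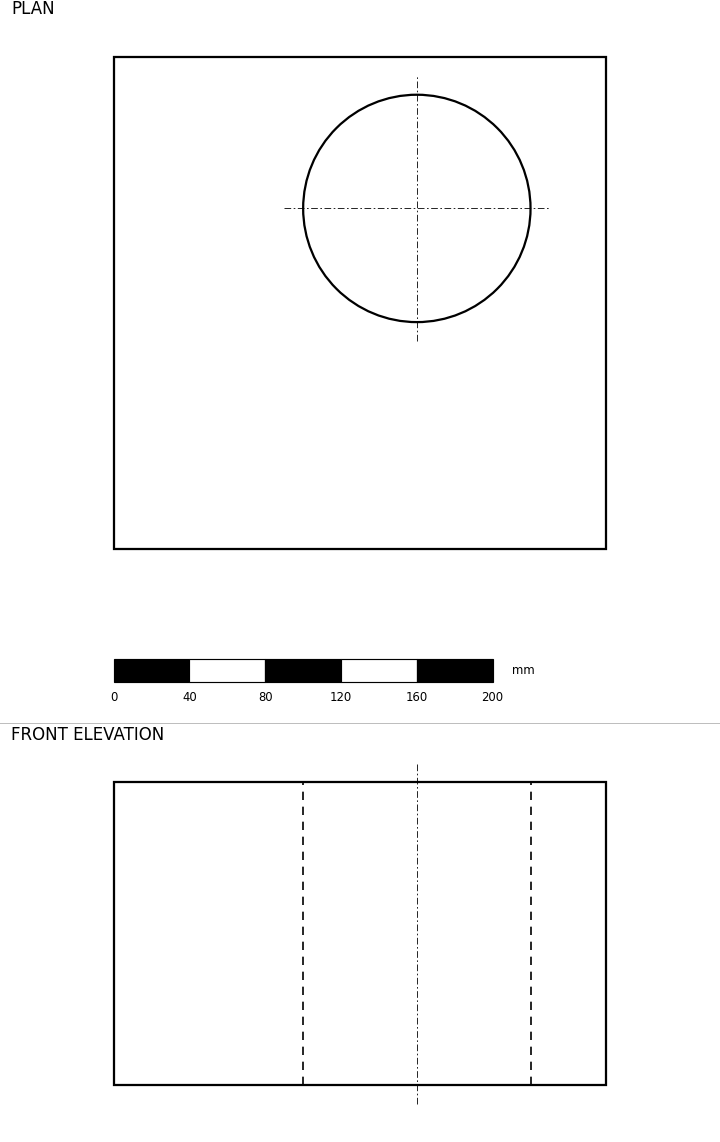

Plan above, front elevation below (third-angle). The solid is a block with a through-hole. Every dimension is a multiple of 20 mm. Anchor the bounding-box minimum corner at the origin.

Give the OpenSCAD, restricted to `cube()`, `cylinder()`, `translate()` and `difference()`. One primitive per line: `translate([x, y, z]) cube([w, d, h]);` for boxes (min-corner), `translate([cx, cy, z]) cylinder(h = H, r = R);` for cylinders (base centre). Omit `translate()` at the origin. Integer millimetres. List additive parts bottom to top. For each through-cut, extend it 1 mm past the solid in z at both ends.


difference() {
  cube([260, 260, 160]);
  translate([160, 180, -1]) cylinder(h = 162, r = 60);
}


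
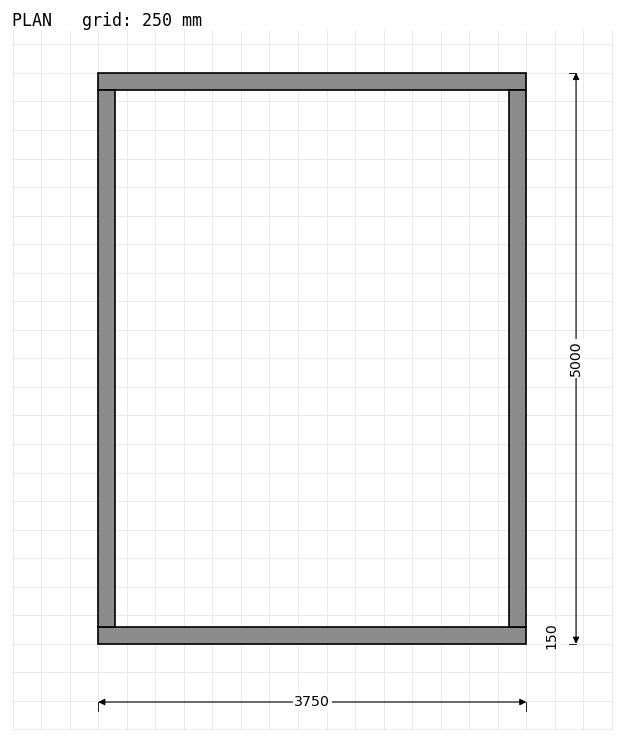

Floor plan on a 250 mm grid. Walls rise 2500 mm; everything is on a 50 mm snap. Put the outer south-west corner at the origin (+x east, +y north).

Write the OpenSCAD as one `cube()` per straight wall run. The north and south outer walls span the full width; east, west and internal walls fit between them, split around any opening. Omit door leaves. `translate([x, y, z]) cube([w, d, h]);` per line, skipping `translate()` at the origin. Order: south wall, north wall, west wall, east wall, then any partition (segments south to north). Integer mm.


cube([3750, 150, 2500]);
translate([0, 4850, 0]) cube([3750, 150, 2500]);
translate([0, 150, 0]) cube([150, 4700, 2500]);
translate([3600, 150, 0]) cube([150, 4700, 2500]);
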